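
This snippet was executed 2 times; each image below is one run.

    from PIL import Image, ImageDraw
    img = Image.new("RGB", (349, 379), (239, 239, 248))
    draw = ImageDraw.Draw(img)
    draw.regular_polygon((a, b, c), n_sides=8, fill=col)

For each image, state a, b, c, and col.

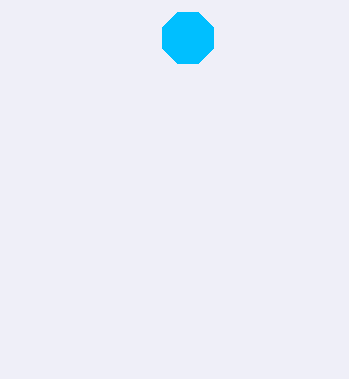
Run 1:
a = 188; b = 38; c = 28; col = 'deepskyblue'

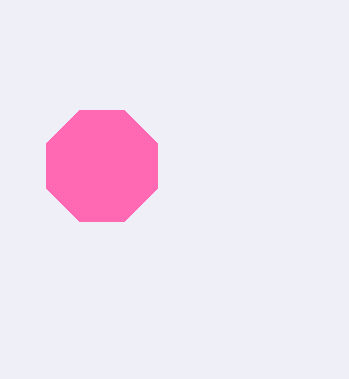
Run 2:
a = 102
b = 166
c = 60
col = 'hotpink'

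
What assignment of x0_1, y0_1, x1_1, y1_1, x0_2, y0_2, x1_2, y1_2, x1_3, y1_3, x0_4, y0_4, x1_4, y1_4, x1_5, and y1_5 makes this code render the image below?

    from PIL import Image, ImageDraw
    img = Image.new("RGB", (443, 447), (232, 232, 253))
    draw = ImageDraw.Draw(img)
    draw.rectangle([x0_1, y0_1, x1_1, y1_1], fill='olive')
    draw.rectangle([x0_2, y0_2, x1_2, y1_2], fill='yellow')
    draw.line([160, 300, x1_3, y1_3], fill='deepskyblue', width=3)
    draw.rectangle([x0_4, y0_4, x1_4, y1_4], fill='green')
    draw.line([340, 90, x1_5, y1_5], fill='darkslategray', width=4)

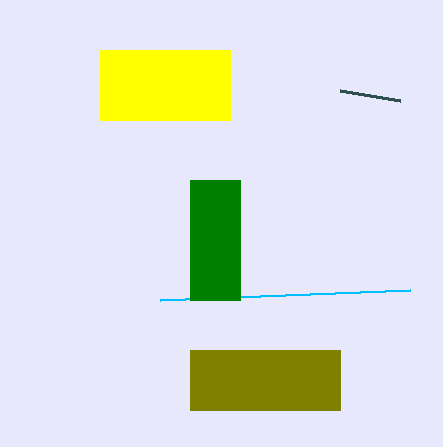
x0_1 = 190
y0_1 = 350
x1_1 = 340
y1_1 = 410
x0_2 = 100
y0_2 = 50
x1_2 = 230
y1_2 = 120
x1_3 = 410
y1_3 = 290
x0_4 = 190
y0_4 = 180
x1_4 = 240
y1_4 = 300
x1_5 = 400
y1_5 = 100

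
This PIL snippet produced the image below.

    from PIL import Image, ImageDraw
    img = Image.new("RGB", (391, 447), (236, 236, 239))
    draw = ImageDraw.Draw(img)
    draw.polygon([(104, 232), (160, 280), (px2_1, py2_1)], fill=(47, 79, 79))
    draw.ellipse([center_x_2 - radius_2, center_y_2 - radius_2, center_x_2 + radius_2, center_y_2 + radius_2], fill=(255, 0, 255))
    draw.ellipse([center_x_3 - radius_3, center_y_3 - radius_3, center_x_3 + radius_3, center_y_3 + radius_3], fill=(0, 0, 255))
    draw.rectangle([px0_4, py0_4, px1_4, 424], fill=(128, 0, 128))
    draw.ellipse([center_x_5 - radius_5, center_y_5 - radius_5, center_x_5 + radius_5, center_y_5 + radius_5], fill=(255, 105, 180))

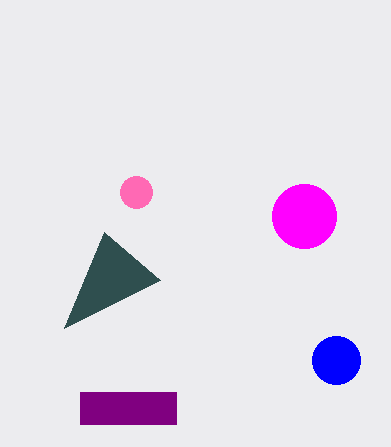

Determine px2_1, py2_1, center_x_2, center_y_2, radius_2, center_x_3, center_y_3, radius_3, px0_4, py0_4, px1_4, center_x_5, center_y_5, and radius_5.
px2_1 = 64, py2_1 = 328, center_x_2 = 304, center_y_2 = 216, radius_2 = 32, center_x_3 = 336, center_y_3 = 360, radius_3 = 24, px0_4 = 80, py0_4 = 392, px1_4 = 176, center_x_5 = 136, center_y_5 = 192, radius_5 = 16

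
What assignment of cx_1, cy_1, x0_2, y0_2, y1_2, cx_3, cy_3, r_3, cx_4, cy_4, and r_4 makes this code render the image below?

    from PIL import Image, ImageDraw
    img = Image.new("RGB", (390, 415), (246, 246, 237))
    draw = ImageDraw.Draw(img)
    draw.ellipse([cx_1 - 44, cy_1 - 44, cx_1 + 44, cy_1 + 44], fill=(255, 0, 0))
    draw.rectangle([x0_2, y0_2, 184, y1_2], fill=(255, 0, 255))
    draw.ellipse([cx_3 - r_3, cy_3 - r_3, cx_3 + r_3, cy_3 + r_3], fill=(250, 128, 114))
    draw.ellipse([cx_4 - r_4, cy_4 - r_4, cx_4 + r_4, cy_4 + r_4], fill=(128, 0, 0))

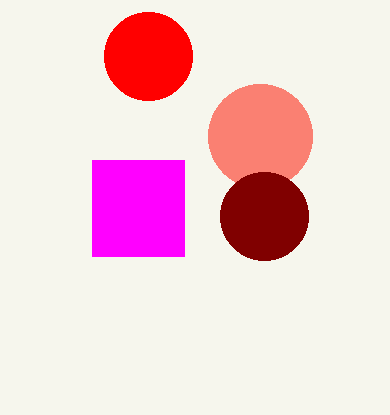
cx_1 = 148
cy_1 = 56
x0_2 = 92
y0_2 = 160
y1_2 = 256
cx_3 = 260
cy_3 = 136
r_3 = 52
cx_4 = 264
cy_4 = 216
r_4 = 44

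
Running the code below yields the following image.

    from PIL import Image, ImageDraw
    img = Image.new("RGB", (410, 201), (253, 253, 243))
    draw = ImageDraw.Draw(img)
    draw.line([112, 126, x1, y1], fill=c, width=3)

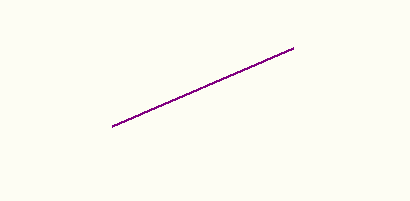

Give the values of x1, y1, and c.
x1 = 293; y1 = 48; c = 'purple'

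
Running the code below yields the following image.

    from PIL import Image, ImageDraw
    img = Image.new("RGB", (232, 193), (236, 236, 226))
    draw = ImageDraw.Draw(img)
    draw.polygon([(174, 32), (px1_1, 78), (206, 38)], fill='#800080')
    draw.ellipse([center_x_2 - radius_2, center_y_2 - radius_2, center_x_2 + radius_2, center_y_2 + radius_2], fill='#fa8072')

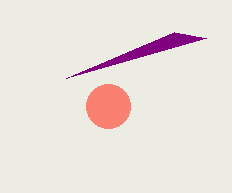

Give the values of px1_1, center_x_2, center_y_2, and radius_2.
px1_1 = 66; center_x_2 = 108; center_y_2 = 106; radius_2 = 22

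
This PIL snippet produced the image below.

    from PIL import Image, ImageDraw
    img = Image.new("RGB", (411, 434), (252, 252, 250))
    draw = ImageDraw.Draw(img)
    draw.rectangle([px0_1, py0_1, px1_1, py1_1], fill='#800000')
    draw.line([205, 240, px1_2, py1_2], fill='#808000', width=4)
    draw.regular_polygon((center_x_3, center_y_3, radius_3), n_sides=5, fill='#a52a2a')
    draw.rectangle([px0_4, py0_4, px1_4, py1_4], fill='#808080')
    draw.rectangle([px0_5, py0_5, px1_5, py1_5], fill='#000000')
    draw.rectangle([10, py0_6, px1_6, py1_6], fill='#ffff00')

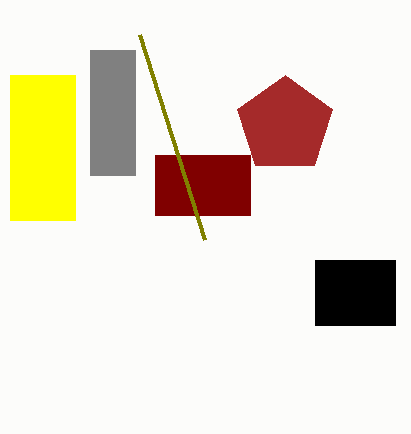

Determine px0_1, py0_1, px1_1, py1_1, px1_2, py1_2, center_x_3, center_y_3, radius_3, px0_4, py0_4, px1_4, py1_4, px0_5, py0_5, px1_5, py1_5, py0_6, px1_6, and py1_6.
px0_1 = 155, py0_1 = 155, px1_1 = 250, py1_1 = 215, px1_2 = 140, py1_2 = 35, center_x_3 = 285, center_y_3 = 125, radius_3 = 50, px0_4 = 90, py0_4 = 50, px1_4 = 135, py1_4 = 175, px0_5 = 315, py0_5 = 260, px1_5 = 395, py1_5 = 325, py0_6 = 75, px1_6 = 75, py1_6 = 220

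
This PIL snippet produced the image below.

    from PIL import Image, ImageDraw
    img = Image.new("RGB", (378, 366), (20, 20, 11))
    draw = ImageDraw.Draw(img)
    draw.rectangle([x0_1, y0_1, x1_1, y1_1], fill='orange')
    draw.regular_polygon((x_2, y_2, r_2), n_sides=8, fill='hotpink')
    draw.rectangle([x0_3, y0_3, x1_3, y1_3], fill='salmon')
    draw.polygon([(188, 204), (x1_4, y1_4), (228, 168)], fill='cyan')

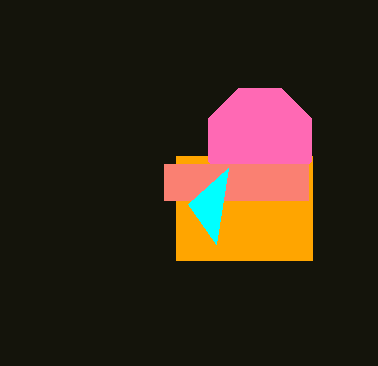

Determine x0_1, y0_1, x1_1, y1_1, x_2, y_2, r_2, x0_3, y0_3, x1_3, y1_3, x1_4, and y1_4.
x0_1 = 176; y0_1 = 156; x1_1 = 312; y1_1 = 260; x_2 = 260; y_2 = 140; r_2 = 56; x0_3 = 164; y0_3 = 164; x1_3 = 308; y1_3 = 200; x1_4 = 216; y1_4 = 244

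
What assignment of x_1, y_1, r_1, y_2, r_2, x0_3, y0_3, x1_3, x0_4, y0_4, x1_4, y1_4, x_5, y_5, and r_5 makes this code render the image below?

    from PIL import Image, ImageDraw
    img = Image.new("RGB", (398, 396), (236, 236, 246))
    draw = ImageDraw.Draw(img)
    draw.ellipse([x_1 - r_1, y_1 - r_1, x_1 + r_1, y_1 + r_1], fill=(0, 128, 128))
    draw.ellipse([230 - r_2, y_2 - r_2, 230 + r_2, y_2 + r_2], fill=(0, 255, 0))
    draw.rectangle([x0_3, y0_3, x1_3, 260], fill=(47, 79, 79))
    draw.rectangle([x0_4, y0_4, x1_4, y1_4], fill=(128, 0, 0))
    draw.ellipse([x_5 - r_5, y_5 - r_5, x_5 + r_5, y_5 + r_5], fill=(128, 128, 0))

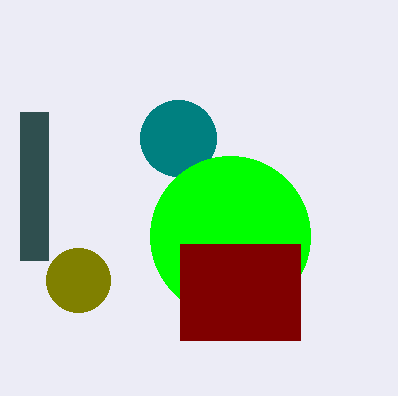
x_1 = 178
y_1 = 138
r_1 = 38
y_2 = 236
r_2 = 80
x0_3 = 20
y0_3 = 112
x1_3 = 48
x0_4 = 180
y0_4 = 244
x1_4 = 300
y1_4 = 340
x_5 = 78
y_5 = 280
r_5 = 32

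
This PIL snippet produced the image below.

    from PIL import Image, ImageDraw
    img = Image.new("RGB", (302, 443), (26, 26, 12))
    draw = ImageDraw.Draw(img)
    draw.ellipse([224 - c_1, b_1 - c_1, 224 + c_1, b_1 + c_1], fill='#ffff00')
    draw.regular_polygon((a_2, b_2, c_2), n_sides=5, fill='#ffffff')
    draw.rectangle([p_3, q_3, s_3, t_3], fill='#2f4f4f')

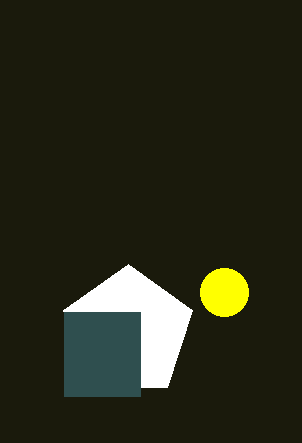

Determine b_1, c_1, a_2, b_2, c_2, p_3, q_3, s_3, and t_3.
b_1 = 292; c_1 = 24; a_2 = 128; b_2 = 332; c_2 = 68; p_3 = 64; q_3 = 312; s_3 = 140; t_3 = 396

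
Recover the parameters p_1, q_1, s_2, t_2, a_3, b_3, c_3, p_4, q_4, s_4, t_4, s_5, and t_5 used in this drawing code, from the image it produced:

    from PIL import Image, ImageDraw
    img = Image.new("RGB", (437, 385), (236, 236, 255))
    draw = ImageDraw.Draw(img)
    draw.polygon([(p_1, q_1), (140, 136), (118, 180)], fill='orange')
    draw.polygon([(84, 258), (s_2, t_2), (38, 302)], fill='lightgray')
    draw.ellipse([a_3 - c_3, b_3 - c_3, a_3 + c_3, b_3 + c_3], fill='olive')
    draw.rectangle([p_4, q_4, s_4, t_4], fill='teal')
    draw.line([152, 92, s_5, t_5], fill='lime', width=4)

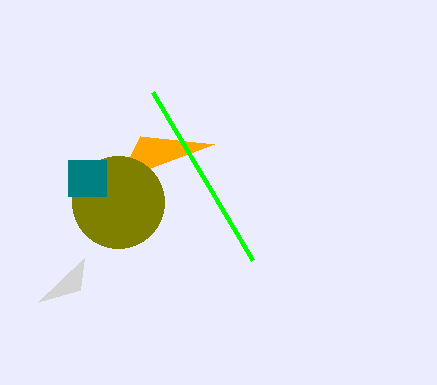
p_1 = 214; q_1 = 144; s_2 = 80; t_2 = 290; a_3 = 118; b_3 = 202; c_3 = 46; p_4 = 68; q_4 = 160; s_4 = 106; t_4 = 196; s_5 = 252; t_5 = 260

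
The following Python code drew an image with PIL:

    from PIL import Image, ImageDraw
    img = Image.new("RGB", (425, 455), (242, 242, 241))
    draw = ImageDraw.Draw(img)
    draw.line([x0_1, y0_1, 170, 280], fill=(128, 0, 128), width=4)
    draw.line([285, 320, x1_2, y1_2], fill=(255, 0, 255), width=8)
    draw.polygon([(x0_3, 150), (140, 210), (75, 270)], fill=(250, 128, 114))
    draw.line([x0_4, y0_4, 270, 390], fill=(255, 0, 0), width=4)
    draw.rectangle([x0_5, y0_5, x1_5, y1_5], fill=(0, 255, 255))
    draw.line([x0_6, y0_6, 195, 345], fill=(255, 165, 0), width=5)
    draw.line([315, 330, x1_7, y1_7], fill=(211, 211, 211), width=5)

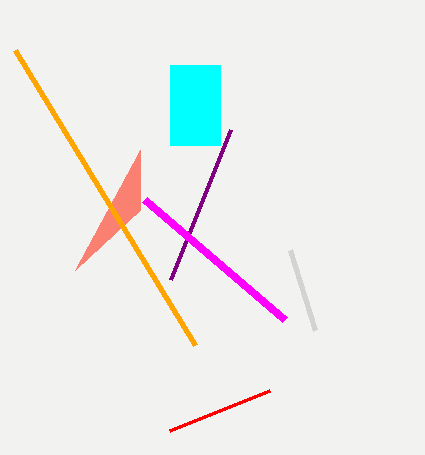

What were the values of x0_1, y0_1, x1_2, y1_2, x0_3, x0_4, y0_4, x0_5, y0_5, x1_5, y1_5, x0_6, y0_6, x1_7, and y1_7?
x0_1 = 230
y0_1 = 130
x1_2 = 145
y1_2 = 200
x0_3 = 140
x0_4 = 170
y0_4 = 430
x0_5 = 170
y0_5 = 65
x1_5 = 220
y1_5 = 145
x0_6 = 15
y0_6 = 50
x1_7 = 290
y1_7 = 250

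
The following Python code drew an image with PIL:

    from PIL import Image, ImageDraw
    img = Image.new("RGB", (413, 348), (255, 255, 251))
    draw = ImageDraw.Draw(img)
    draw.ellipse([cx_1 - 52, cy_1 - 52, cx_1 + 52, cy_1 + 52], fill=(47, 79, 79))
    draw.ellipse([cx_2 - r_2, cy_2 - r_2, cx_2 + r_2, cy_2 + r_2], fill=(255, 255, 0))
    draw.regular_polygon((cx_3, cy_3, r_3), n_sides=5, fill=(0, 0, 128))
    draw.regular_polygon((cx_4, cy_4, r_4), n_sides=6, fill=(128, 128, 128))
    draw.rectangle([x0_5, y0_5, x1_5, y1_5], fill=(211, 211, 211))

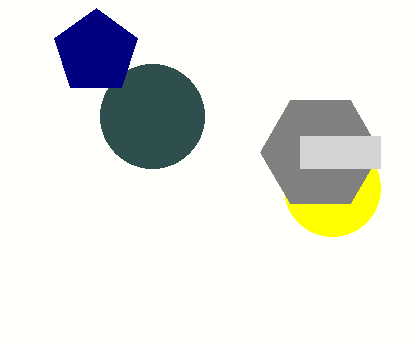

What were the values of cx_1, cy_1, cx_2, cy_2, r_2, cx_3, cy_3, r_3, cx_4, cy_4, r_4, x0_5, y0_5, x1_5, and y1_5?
cx_1 = 152; cy_1 = 116; cx_2 = 332; cy_2 = 188; r_2 = 48; cx_3 = 96; cy_3 = 52; r_3 = 44; cx_4 = 320; cy_4 = 152; r_4 = 60; x0_5 = 300; y0_5 = 136; x1_5 = 380; y1_5 = 168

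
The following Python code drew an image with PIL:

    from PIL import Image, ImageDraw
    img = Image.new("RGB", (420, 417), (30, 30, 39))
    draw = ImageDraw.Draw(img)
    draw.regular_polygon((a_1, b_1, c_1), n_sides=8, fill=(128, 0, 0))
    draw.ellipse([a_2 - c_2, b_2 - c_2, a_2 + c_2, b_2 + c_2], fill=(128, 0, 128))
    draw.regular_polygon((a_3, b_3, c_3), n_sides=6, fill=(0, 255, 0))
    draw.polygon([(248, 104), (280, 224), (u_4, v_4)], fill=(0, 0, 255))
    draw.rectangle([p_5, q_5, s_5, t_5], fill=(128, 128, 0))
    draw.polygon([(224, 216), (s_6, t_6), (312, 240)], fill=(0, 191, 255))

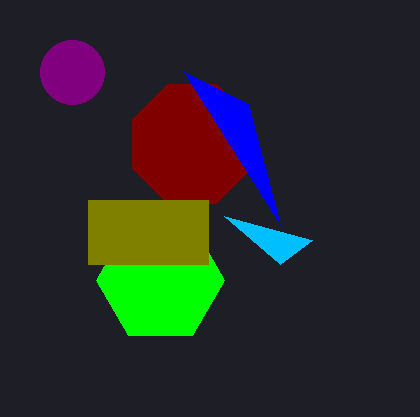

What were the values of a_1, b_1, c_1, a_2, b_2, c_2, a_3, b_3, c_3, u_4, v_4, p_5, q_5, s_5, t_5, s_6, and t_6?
a_1 = 192, b_1 = 144, c_1 = 64, a_2 = 72, b_2 = 72, c_2 = 32, a_3 = 160, b_3 = 280, c_3 = 64, u_4 = 184, v_4 = 72, p_5 = 88, q_5 = 200, s_5 = 208, t_5 = 264, s_6 = 280, t_6 = 264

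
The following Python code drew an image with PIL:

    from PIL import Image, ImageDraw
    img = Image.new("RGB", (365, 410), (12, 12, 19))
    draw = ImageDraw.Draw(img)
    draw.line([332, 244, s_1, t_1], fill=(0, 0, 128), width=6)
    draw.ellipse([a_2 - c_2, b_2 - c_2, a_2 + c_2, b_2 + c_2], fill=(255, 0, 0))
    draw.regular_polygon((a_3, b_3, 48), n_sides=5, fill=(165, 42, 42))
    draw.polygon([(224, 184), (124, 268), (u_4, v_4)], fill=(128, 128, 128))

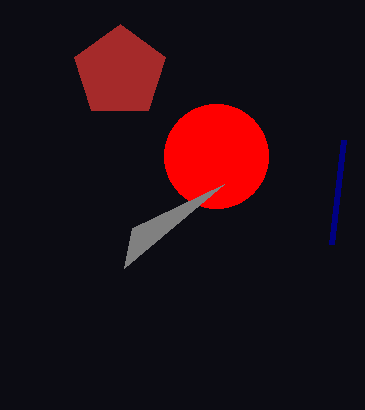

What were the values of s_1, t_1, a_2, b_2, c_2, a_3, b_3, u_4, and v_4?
s_1 = 344; t_1 = 140; a_2 = 216; b_2 = 156; c_2 = 52; a_3 = 120; b_3 = 72; u_4 = 132; v_4 = 228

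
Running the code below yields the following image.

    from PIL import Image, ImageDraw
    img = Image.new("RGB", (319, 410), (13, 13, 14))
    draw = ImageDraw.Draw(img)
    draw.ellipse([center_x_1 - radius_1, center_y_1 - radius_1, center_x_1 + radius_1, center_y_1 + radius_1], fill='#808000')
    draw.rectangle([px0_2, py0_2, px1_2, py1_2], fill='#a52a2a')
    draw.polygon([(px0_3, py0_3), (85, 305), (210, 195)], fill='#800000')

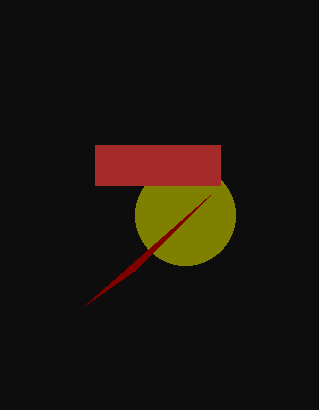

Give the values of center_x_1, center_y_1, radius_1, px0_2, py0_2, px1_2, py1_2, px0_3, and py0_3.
center_x_1 = 185, center_y_1 = 215, radius_1 = 50, px0_2 = 95, py0_2 = 145, px1_2 = 220, py1_2 = 185, px0_3 = 135, py0_3 = 270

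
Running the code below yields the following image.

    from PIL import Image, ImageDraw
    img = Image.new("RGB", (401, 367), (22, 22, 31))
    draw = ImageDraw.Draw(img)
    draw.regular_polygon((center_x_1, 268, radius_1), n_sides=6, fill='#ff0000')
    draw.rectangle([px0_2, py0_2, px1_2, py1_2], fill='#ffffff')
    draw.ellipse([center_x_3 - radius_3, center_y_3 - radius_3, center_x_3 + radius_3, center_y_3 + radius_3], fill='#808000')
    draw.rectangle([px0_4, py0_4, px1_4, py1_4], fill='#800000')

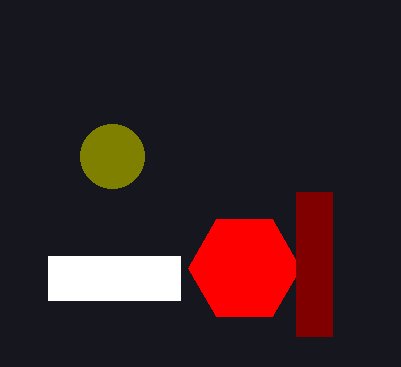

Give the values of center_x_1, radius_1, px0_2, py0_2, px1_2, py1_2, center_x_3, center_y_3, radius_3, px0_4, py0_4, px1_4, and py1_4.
center_x_1 = 244
radius_1 = 56
px0_2 = 48
py0_2 = 256
px1_2 = 180
py1_2 = 300
center_x_3 = 112
center_y_3 = 156
radius_3 = 32
px0_4 = 296
py0_4 = 192
px1_4 = 332
py1_4 = 336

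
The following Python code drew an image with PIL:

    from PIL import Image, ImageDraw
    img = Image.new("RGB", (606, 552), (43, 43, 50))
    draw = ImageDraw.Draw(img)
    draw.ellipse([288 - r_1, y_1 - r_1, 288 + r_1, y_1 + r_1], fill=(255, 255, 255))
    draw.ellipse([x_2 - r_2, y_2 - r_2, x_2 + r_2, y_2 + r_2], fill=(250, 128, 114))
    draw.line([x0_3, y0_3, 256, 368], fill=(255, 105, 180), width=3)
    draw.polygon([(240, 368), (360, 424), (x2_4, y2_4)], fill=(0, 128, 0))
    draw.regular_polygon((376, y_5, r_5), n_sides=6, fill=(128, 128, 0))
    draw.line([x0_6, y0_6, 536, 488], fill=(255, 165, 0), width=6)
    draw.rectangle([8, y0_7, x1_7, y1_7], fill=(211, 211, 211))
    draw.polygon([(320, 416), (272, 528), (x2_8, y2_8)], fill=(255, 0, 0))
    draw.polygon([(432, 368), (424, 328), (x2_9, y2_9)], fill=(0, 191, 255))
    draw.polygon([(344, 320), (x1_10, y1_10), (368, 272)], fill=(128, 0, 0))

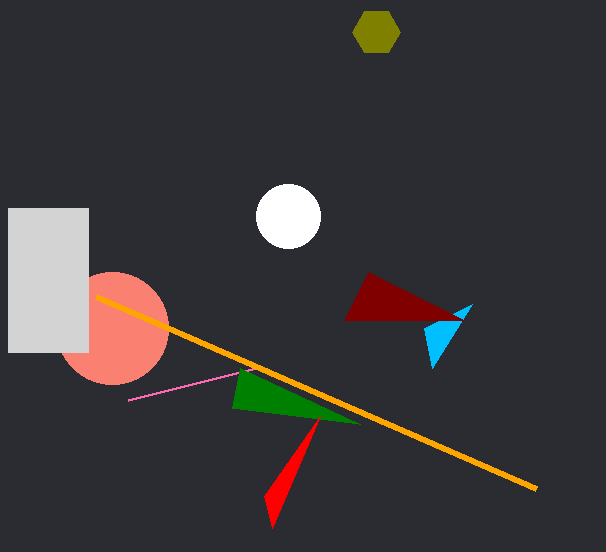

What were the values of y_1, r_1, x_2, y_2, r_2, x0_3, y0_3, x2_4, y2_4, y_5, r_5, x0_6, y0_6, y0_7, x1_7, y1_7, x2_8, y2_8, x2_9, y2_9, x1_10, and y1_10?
y_1 = 216
r_1 = 32
x_2 = 112
y_2 = 328
r_2 = 56
x0_3 = 128
y0_3 = 400
x2_4 = 232
y2_4 = 408
y_5 = 32
r_5 = 24
x0_6 = 96
y0_6 = 296
y0_7 = 208
x1_7 = 88
y1_7 = 352
x2_8 = 264
y2_8 = 496
x2_9 = 472
y2_9 = 304
x1_10 = 464
y1_10 = 320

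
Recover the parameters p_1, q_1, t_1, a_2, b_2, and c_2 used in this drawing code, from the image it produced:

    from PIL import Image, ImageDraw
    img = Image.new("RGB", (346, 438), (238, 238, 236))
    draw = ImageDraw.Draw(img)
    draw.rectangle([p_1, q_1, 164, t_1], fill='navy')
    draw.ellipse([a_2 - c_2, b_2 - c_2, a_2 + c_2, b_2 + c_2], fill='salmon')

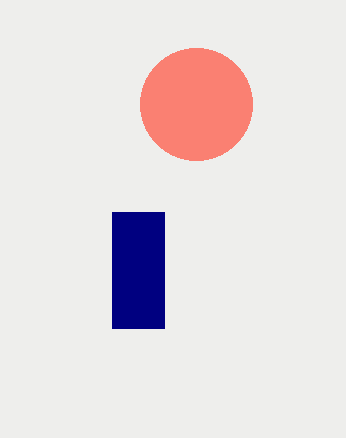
p_1 = 112; q_1 = 212; t_1 = 328; a_2 = 196; b_2 = 104; c_2 = 56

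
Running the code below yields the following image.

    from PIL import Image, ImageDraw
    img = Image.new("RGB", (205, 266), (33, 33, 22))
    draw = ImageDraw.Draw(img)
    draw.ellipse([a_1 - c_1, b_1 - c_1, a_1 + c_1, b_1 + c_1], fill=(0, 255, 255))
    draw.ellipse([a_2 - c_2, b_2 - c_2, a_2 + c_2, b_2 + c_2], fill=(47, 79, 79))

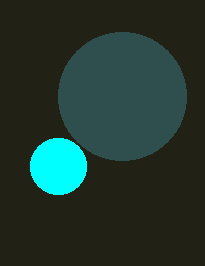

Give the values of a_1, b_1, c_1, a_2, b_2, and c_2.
a_1 = 58
b_1 = 166
c_1 = 28
a_2 = 122
b_2 = 96
c_2 = 64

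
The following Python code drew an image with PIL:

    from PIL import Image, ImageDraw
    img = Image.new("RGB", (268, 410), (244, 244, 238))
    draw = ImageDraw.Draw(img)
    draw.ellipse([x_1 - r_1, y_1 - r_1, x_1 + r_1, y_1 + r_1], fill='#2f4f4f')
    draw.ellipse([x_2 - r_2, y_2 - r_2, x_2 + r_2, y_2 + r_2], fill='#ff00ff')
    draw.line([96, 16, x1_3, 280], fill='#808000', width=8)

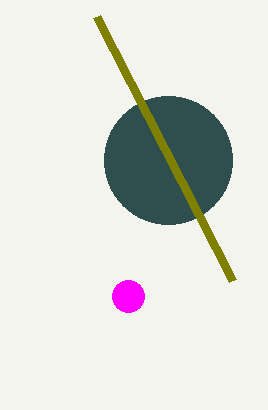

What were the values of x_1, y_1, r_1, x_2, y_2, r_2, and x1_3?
x_1 = 168, y_1 = 160, r_1 = 64, x_2 = 128, y_2 = 296, r_2 = 16, x1_3 = 232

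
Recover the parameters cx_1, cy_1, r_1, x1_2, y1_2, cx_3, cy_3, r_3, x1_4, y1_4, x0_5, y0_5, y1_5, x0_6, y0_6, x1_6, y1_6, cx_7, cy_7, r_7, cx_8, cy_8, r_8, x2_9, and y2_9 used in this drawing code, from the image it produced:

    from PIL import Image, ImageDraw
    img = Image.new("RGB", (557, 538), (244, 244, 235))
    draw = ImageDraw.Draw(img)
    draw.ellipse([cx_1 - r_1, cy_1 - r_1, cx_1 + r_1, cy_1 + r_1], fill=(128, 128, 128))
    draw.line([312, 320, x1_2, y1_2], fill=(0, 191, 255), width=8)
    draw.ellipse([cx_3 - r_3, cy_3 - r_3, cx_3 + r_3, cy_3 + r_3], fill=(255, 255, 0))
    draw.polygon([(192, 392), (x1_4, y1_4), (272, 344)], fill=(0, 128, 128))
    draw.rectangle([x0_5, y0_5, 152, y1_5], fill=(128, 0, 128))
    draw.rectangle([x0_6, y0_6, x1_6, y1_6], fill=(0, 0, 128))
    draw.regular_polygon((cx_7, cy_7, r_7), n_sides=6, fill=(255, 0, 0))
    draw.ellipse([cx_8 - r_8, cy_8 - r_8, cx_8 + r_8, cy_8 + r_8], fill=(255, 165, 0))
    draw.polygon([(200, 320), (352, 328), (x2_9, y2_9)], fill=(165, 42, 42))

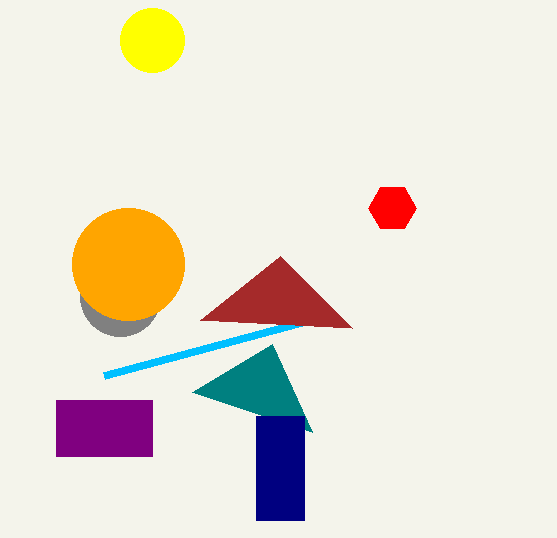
cx_1 = 120; cy_1 = 296; r_1 = 40; x1_2 = 104; y1_2 = 376; cx_3 = 152; cy_3 = 40; r_3 = 32; x1_4 = 312; y1_4 = 432; x0_5 = 56; y0_5 = 400; y1_5 = 456; x0_6 = 256; y0_6 = 416; x1_6 = 304; y1_6 = 520; cx_7 = 392; cy_7 = 208; r_7 = 24; cx_8 = 128; cy_8 = 264; r_8 = 56; x2_9 = 280; y2_9 = 256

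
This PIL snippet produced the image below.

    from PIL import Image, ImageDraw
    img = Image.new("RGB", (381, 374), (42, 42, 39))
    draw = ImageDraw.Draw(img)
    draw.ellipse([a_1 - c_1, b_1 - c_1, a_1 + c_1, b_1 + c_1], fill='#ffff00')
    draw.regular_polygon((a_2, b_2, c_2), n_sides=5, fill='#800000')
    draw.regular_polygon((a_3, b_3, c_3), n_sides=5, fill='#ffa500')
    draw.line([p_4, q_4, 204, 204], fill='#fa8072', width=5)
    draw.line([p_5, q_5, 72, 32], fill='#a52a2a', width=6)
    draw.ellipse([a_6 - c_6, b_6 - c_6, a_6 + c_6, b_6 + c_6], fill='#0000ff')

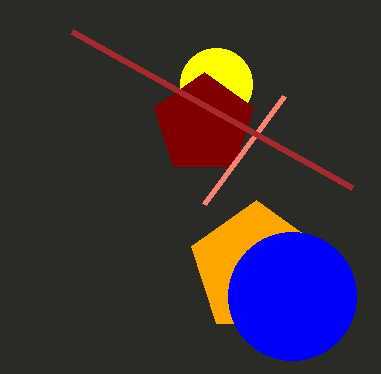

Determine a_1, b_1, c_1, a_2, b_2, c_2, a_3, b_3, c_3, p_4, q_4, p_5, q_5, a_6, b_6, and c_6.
a_1 = 216, b_1 = 84, c_1 = 36, a_2 = 204, b_2 = 124, c_2 = 52, a_3 = 256, b_3 = 268, c_3 = 68, p_4 = 284, q_4 = 96, p_5 = 352, q_5 = 188, a_6 = 292, b_6 = 296, c_6 = 64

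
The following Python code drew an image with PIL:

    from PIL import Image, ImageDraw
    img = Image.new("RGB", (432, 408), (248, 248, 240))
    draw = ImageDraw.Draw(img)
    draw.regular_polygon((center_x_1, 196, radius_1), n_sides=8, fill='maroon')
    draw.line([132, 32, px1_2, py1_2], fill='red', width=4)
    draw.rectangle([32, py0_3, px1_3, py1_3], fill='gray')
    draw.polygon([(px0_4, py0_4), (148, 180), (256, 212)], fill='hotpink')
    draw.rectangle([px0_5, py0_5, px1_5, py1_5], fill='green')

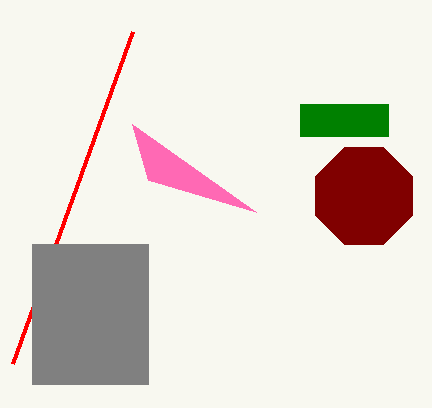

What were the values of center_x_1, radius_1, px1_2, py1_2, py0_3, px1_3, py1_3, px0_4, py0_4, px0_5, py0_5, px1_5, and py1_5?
center_x_1 = 364
radius_1 = 52
px1_2 = 12
py1_2 = 364
py0_3 = 244
px1_3 = 148
py1_3 = 384
px0_4 = 132
py0_4 = 124
px0_5 = 300
py0_5 = 104
px1_5 = 388
py1_5 = 136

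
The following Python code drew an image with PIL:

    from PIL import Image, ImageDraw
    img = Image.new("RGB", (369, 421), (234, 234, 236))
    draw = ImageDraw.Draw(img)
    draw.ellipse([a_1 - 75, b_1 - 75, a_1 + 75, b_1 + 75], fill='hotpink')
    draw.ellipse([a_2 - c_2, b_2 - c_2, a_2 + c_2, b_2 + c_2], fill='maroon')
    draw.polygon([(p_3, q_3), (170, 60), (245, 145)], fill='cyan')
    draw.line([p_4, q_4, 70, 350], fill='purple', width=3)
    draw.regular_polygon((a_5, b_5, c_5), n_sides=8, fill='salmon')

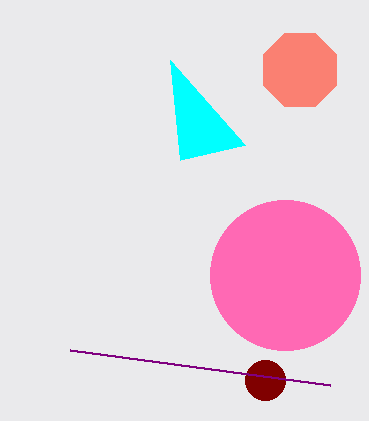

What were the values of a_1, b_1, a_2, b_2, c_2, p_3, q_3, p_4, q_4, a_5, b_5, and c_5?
a_1 = 285; b_1 = 275; a_2 = 265; b_2 = 380; c_2 = 20; p_3 = 180; q_3 = 160; p_4 = 330; q_4 = 385; a_5 = 300; b_5 = 70; c_5 = 40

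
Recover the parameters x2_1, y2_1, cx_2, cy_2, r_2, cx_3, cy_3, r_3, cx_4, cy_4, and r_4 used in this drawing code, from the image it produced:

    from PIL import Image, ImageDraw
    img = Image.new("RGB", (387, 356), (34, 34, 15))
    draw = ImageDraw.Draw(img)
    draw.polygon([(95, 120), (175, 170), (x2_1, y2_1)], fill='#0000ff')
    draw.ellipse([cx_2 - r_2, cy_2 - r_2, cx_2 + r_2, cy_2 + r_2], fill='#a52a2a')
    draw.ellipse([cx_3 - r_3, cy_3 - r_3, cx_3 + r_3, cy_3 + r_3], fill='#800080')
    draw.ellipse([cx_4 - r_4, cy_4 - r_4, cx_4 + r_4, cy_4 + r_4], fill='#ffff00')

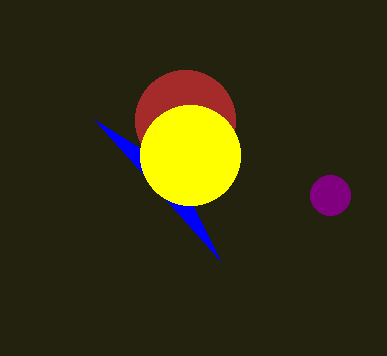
x2_1 = 220; y2_1 = 260; cx_2 = 185; cy_2 = 120; r_2 = 50; cx_3 = 330; cy_3 = 195; r_3 = 20; cx_4 = 190; cy_4 = 155; r_4 = 50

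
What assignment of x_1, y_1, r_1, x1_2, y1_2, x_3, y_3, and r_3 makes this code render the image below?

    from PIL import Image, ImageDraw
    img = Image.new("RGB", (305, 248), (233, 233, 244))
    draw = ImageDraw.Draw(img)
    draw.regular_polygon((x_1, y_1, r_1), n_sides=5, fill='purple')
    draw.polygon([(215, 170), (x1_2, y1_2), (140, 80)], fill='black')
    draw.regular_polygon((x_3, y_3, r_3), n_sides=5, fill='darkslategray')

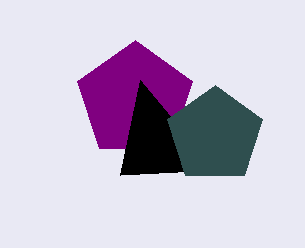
x_1 = 135, y_1 = 100, r_1 = 60, x1_2 = 120, y1_2 = 175, x_3 = 215, y_3 = 135, r_3 = 50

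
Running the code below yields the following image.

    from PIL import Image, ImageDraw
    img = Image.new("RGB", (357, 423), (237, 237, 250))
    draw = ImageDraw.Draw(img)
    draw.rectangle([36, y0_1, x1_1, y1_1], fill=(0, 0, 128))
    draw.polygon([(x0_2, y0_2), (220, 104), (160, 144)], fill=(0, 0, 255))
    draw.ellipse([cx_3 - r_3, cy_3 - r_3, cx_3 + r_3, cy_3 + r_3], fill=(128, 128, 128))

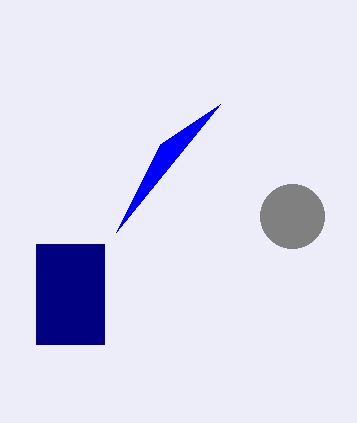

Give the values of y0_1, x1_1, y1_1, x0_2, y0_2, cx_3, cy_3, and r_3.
y0_1 = 244; x1_1 = 104; y1_1 = 344; x0_2 = 116; y0_2 = 232; cx_3 = 292; cy_3 = 216; r_3 = 32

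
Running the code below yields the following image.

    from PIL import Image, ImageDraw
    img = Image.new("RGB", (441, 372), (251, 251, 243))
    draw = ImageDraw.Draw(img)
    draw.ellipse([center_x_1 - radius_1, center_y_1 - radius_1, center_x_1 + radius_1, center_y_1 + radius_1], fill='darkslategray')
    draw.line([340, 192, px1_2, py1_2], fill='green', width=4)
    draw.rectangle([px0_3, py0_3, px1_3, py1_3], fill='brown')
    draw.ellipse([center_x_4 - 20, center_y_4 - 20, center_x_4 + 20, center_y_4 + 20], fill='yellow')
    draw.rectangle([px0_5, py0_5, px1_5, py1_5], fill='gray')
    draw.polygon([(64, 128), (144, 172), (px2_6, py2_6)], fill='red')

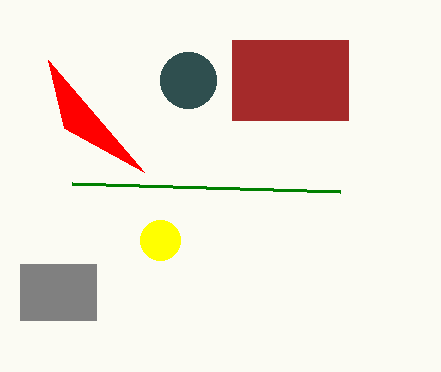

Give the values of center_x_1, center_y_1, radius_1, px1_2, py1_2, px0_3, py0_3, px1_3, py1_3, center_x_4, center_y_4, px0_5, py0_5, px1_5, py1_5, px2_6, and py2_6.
center_x_1 = 188; center_y_1 = 80; radius_1 = 28; px1_2 = 72; py1_2 = 184; px0_3 = 232; py0_3 = 40; px1_3 = 348; py1_3 = 120; center_x_4 = 160; center_y_4 = 240; px0_5 = 20; py0_5 = 264; px1_5 = 96; py1_5 = 320; px2_6 = 48; py2_6 = 60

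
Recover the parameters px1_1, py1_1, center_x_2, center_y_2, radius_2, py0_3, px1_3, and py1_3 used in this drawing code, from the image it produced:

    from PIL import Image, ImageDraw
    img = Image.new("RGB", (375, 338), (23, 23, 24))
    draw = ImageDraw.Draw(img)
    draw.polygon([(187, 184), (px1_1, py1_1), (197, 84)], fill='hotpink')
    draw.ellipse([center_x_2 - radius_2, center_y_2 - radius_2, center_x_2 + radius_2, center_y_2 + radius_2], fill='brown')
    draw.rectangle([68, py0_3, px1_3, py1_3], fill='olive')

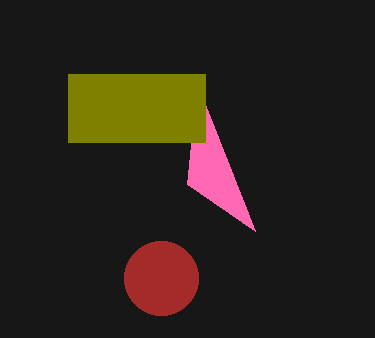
px1_1 = 255, py1_1 = 231, center_x_2 = 161, center_y_2 = 278, radius_2 = 37, py0_3 = 74, px1_3 = 205, py1_3 = 142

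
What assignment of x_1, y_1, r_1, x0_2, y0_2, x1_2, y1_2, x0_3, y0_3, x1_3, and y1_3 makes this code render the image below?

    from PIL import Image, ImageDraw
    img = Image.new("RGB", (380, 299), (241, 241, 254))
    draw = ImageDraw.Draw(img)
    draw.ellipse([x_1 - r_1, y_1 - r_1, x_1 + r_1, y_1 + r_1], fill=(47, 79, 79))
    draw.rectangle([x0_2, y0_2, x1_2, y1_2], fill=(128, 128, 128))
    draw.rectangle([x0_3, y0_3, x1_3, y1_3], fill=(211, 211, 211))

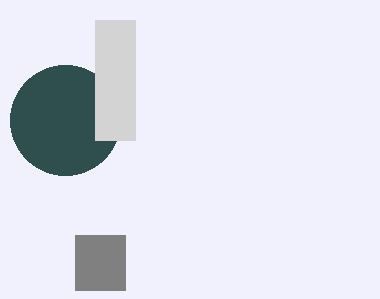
x_1 = 65, y_1 = 120, r_1 = 55, x0_2 = 75, y0_2 = 235, x1_2 = 125, y1_2 = 290, x0_3 = 95, y0_3 = 20, x1_3 = 135, y1_3 = 140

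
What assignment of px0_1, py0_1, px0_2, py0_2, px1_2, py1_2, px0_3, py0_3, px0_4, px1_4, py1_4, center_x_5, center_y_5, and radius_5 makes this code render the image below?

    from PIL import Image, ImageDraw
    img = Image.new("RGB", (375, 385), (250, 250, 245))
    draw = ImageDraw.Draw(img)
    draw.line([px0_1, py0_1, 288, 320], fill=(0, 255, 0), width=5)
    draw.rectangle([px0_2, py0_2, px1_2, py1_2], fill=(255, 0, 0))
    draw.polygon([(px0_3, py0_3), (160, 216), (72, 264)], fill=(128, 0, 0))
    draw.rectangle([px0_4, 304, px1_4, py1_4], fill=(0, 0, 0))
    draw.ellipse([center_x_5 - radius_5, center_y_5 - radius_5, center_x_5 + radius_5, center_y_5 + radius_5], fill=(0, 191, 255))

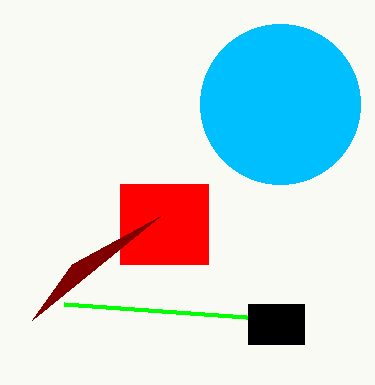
px0_1 = 64
py0_1 = 304
px0_2 = 120
py0_2 = 184
px1_2 = 208
py1_2 = 264
px0_3 = 32
py0_3 = 320
px0_4 = 248
px1_4 = 304
py1_4 = 344
center_x_5 = 280
center_y_5 = 104
radius_5 = 80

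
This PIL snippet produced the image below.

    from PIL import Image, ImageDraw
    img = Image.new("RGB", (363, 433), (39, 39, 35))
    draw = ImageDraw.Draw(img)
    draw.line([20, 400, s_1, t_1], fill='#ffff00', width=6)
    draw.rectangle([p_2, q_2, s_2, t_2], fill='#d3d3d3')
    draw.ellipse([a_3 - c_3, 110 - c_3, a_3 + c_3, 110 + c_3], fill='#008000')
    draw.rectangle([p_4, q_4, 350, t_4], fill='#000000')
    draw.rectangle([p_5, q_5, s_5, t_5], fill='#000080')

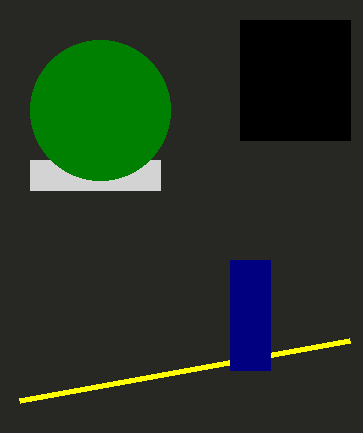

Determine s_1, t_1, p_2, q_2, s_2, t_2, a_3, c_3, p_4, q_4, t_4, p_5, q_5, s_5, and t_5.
s_1 = 350; t_1 = 340; p_2 = 30; q_2 = 160; s_2 = 160; t_2 = 190; a_3 = 100; c_3 = 70; p_4 = 240; q_4 = 20; t_4 = 140; p_5 = 230; q_5 = 260; s_5 = 270; t_5 = 370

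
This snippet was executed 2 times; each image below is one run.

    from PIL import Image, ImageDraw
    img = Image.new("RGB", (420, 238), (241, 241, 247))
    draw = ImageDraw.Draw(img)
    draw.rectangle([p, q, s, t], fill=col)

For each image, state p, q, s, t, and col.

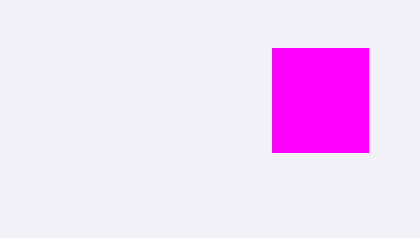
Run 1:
p = 272; q = 48; s = 368; t = 152; col = 'magenta'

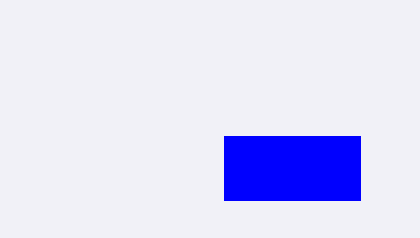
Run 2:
p = 224
q = 136
s = 360
t = 200
col = 'blue'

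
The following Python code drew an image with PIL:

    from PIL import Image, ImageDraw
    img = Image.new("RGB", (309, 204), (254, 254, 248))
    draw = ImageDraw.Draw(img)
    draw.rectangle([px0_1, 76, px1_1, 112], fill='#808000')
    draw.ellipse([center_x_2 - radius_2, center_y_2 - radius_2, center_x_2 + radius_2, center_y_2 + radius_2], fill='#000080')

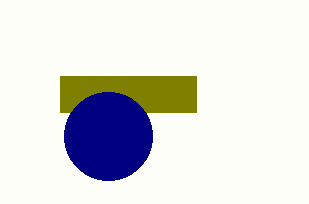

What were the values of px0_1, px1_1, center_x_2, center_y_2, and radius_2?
px0_1 = 60; px1_1 = 196; center_x_2 = 108; center_y_2 = 136; radius_2 = 44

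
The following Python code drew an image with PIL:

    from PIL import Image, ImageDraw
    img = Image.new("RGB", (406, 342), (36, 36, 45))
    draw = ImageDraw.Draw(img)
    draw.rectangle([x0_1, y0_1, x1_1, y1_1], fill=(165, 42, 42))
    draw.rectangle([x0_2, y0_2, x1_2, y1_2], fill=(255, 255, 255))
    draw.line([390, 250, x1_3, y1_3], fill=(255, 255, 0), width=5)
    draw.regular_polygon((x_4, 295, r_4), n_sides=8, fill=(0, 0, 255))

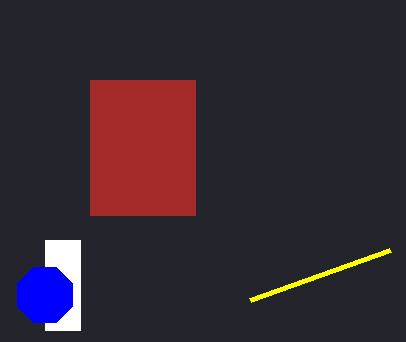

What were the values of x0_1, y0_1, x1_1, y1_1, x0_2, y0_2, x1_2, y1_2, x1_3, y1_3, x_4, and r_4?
x0_1 = 90; y0_1 = 80; x1_1 = 195; y1_1 = 215; x0_2 = 45; y0_2 = 240; x1_2 = 80; y1_2 = 330; x1_3 = 250; y1_3 = 300; x_4 = 45; r_4 = 30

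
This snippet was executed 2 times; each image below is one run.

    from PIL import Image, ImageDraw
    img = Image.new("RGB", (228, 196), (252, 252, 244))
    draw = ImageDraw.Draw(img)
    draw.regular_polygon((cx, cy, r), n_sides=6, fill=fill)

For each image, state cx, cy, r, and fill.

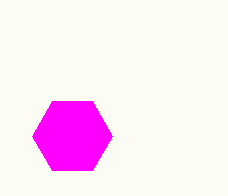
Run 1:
cx = 72
cy = 136
r = 40
fill = 'magenta'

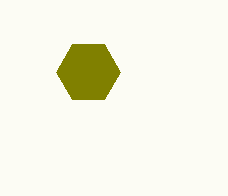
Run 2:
cx = 88, cy = 72, r = 32, fill = 'olive'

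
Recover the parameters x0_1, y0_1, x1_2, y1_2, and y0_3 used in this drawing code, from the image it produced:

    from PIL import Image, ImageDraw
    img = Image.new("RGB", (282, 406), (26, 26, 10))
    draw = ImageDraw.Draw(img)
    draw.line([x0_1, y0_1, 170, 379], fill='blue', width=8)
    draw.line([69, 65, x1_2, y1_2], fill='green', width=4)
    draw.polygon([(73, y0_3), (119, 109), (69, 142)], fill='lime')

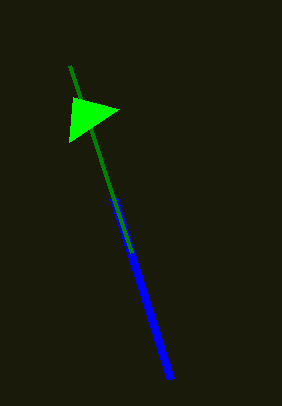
x0_1 = 113; y0_1 = 198; x1_2 = 131; y1_2 = 252; y0_3 = 97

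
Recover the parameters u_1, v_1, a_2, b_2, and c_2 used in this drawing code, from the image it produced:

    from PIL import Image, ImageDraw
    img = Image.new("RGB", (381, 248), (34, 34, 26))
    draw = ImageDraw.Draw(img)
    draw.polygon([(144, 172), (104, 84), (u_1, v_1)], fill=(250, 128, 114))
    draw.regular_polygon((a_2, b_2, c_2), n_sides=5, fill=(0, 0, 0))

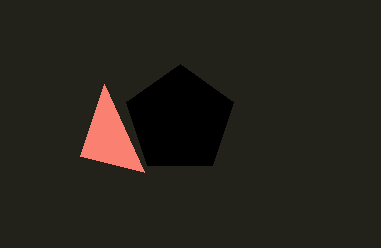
u_1 = 80
v_1 = 156
a_2 = 180
b_2 = 120
c_2 = 56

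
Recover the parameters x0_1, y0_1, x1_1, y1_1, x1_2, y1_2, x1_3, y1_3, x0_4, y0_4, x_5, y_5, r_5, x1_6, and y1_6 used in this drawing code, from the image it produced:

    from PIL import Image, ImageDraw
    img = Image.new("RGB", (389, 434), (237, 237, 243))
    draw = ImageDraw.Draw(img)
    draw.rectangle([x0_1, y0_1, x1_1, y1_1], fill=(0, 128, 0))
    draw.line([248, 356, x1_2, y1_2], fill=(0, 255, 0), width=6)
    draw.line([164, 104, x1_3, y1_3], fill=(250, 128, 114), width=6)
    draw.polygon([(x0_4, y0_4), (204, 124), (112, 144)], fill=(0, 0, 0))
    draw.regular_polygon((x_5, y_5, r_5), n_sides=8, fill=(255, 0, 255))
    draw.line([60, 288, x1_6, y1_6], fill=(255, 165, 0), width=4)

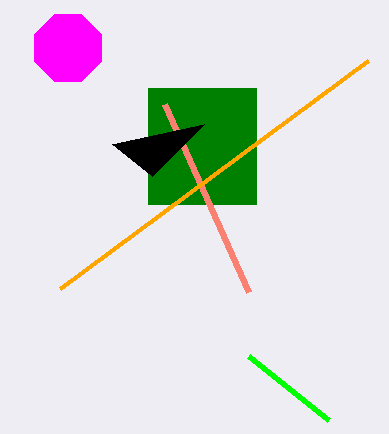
x0_1 = 148, y0_1 = 88, x1_1 = 256, y1_1 = 204, x1_2 = 328, y1_2 = 420, x1_3 = 248, y1_3 = 292, x0_4 = 152, y0_4 = 176, x_5 = 68, y_5 = 48, r_5 = 36, x1_6 = 368, y1_6 = 60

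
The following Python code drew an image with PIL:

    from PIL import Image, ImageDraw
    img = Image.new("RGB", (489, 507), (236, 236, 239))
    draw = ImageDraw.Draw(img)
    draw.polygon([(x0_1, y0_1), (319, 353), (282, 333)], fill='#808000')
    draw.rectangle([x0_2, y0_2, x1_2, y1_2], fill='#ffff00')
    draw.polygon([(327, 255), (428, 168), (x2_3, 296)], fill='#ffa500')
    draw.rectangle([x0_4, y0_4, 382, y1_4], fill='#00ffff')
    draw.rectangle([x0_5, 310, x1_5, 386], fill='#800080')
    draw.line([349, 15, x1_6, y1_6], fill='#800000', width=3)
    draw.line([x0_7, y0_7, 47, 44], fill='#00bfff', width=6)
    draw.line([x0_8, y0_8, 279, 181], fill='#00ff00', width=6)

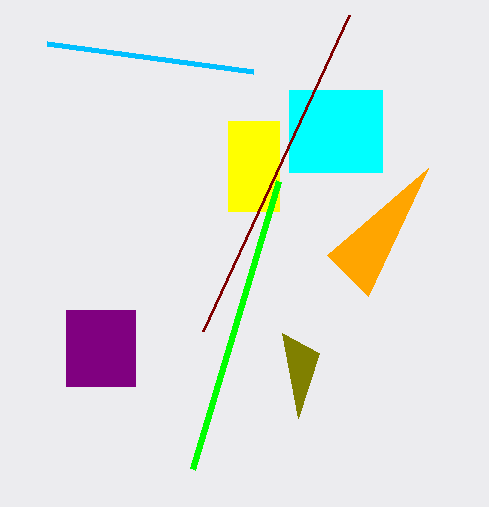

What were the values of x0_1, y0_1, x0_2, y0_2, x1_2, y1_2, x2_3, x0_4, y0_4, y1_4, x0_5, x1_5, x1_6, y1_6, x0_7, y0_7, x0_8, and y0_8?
x0_1 = 298; y0_1 = 418; x0_2 = 228; y0_2 = 121; x1_2 = 279; y1_2 = 211; x2_3 = 368; x0_4 = 289; y0_4 = 90; y1_4 = 172; x0_5 = 66; x1_5 = 135; x1_6 = 203; y1_6 = 331; x0_7 = 253; y0_7 = 72; x0_8 = 193; y0_8 = 469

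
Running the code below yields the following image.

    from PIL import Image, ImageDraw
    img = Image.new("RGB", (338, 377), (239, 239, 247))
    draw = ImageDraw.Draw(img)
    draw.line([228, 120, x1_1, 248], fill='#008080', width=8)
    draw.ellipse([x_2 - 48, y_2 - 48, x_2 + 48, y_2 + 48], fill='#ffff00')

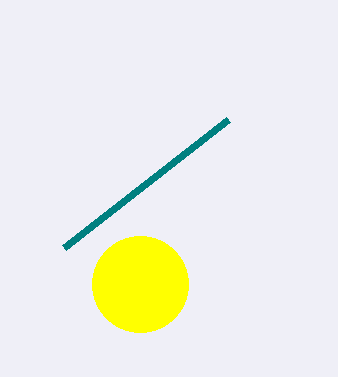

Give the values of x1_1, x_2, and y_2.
x1_1 = 64
x_2 = 140
y_2 = 284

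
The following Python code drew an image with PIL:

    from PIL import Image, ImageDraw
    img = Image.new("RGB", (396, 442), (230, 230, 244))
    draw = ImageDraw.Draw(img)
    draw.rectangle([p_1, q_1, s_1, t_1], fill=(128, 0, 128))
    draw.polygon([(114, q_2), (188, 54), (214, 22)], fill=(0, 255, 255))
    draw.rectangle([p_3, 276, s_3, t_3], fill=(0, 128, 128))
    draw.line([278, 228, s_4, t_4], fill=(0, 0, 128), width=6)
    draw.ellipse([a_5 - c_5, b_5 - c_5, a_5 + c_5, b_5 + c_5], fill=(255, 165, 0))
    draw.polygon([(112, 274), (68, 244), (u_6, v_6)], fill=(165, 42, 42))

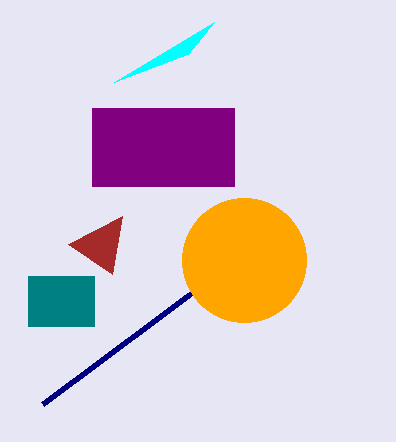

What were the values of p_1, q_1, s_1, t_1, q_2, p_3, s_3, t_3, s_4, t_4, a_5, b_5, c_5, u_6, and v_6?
p_1 = 92
q_1 = 108
s_1 = 234
t_1 = 186
q_2 = 82
p_3 = 28
s_3 = 94
t_3 = 326
s_4 = 42
t_4 = 404
a_5 = 244
b_5 = 260
c_5 = 62
u_6 = 122
v_6 = 216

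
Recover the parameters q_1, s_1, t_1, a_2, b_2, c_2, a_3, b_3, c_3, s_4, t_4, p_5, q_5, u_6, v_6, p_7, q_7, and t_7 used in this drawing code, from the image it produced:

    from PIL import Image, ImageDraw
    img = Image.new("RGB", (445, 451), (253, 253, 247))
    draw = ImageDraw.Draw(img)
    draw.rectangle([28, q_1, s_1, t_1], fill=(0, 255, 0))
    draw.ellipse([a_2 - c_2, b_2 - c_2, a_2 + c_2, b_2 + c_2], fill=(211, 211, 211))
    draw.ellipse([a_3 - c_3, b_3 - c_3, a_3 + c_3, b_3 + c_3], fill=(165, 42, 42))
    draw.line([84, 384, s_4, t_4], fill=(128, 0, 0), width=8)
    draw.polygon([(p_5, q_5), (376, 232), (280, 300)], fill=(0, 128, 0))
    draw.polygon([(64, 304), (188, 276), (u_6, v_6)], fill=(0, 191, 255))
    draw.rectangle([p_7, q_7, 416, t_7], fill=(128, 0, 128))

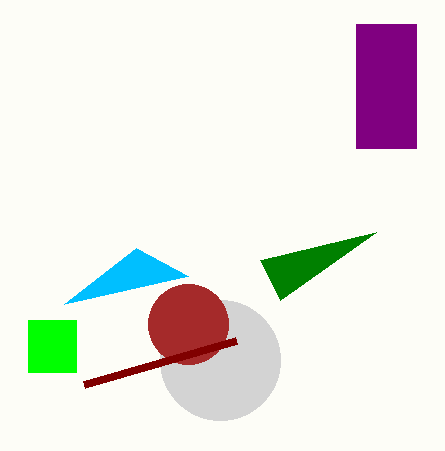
q_1 = 320
s_1 = 76
t_1 = 372
a_2 = 220
b_2 = 360
c_2 = 60
a_3 = 188
b_3 = 324
c_3 = 40
s_4 = 236
t_4 = 340
p_5 = 260
q_5 = 260
u_6 = 136
v_6 = 248
p_7 = 356
q_7 = 24
t_7 = 148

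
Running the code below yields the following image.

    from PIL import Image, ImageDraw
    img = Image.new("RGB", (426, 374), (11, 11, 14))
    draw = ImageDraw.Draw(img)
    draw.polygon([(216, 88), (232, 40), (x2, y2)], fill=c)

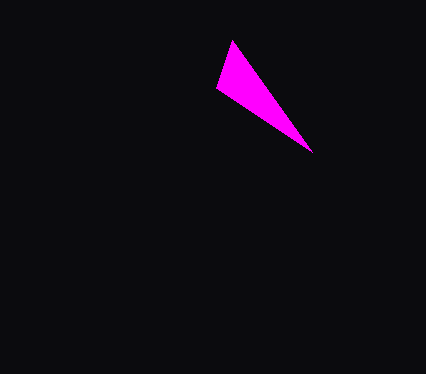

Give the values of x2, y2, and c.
x2 = 312
y2 = 152
c = 'magenta'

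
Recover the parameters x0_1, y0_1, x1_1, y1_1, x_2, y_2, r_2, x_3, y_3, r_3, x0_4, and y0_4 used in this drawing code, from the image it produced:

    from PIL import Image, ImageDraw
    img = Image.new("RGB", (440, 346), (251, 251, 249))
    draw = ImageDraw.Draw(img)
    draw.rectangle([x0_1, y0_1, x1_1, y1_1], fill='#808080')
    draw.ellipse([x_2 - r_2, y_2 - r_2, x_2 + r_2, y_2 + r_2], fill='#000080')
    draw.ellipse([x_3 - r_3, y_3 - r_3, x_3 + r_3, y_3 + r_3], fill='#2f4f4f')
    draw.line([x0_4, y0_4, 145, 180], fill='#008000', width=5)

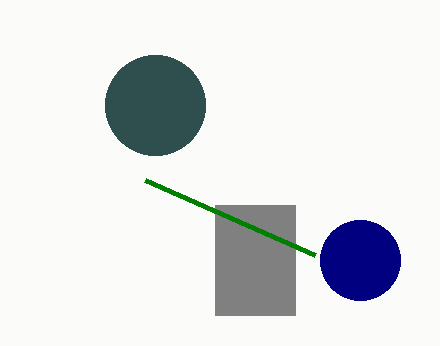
x0_1 = 215
y0_1 = 205
x1_1 = 295
y1_1 = 315
x_2 = 360
y_2 = 260
r_2 = 40
x_3 = 155
y_3 = 105
r_3 = 50
x0_4 = 315
y0_4 = 255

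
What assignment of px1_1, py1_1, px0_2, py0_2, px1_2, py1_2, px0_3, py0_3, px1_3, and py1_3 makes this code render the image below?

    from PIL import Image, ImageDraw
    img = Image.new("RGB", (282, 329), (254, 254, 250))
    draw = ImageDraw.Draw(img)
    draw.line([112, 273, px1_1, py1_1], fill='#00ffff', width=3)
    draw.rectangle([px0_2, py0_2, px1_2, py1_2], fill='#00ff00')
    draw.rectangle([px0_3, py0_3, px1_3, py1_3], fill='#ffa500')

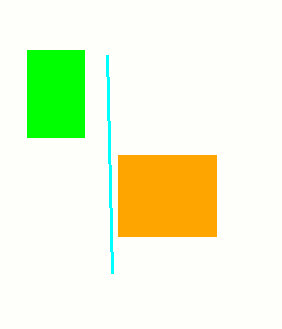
px1_1 = 107, py1_1 = 55, px0_2 = 27, py0_2 = 50, px1_2 = 84, py1_2 = 137, px0_3 = 118, py0_3 = 155, px1_3 = 216, py1_3 = 236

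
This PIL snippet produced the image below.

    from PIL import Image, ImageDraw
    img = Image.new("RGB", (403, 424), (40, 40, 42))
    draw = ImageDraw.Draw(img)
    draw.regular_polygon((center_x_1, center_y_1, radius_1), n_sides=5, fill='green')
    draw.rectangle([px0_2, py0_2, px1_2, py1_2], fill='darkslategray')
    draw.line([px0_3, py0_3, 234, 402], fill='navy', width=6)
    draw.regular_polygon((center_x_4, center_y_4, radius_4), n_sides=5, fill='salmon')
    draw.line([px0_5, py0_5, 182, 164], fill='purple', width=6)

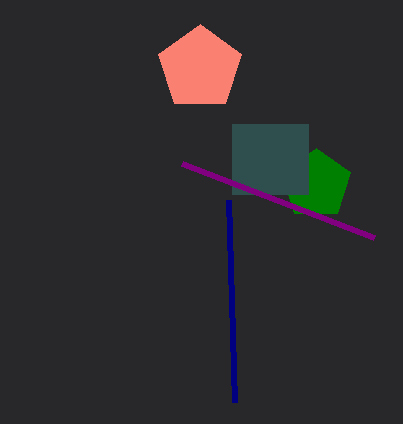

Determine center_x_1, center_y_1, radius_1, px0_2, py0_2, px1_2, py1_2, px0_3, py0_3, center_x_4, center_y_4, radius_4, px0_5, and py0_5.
center_x_1 = 316; center_y_1 = 184; radius_1 = 36; px0_2 = 232; py0_2 = 124; px1_2 = 308; py1_2 = 194; px0_3 = 228; py0_3 = 200; center_x_4 = 200; center_y_4 = 68; radius_4 = 44; px0_5 = 374; py0_5 = 238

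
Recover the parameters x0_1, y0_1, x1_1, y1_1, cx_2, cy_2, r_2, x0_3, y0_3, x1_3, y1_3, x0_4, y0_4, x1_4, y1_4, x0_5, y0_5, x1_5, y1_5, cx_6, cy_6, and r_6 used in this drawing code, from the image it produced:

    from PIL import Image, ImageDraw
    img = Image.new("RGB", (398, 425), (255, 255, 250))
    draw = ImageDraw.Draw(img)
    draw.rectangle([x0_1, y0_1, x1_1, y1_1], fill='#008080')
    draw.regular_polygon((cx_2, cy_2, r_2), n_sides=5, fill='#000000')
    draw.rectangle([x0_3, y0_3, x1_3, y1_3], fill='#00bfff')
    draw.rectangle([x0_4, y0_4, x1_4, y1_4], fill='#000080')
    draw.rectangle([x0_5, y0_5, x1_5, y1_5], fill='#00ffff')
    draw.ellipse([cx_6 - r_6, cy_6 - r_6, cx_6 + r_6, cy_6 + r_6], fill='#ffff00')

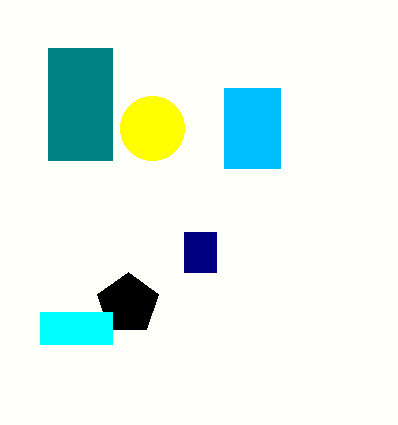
x0_1 = 48
y0_1 = 48
x1_1 = 112
y1_1 = 160
cx_2 = 128
cy_2 = 304
r_2 = 32
x0_3 = 224
y0_3 = 88
x1_3 = 280
y1_3 = 168
x0_4 = 184
y0_4 = 232
x1_4 = 216
y1_4 = 272
x0_5 = 40
y0_5 = 312
x1_5 = 112
y1_5 = 344
cx_6 = 152
cy_6 = 128
r_6 = 32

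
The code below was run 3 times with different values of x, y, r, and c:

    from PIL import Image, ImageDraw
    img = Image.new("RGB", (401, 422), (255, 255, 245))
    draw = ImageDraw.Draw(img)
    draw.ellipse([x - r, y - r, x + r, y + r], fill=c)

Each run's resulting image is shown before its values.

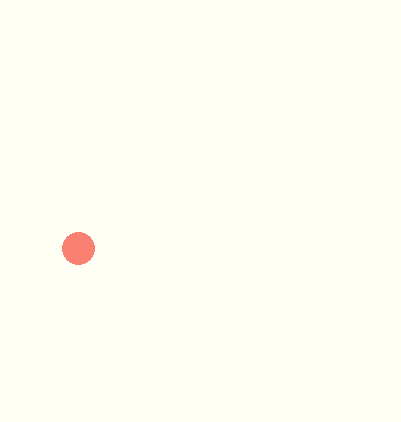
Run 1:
x = 78, y = 248, r = 16, c = 'salmon'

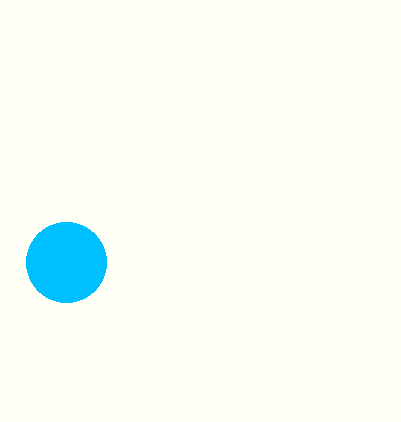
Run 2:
x = 66; y = 262; r = 40; c = 'deepskyblue'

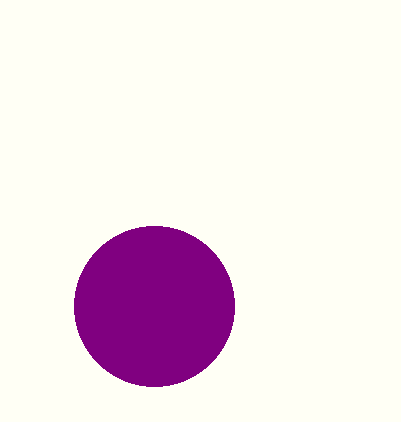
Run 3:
x = 154
y = 306
r = 80
c = 'purple'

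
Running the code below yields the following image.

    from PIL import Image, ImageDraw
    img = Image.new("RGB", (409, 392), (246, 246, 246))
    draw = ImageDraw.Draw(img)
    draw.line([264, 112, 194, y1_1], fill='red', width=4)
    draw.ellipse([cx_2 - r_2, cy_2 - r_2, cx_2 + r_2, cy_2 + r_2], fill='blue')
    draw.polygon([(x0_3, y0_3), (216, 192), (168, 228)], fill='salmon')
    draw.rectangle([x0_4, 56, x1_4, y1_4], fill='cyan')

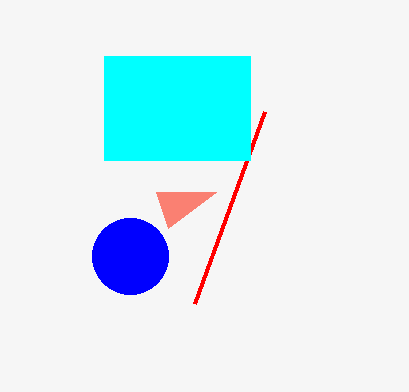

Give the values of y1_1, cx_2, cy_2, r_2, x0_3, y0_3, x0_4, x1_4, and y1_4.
y1_1 = 304
cx_2 = 130
cy_2 = 256
r_2 = 38
x0_3 = 156
y0_3 = 192
x0_4 = 104
x1_4 = 250
y1_4 = 160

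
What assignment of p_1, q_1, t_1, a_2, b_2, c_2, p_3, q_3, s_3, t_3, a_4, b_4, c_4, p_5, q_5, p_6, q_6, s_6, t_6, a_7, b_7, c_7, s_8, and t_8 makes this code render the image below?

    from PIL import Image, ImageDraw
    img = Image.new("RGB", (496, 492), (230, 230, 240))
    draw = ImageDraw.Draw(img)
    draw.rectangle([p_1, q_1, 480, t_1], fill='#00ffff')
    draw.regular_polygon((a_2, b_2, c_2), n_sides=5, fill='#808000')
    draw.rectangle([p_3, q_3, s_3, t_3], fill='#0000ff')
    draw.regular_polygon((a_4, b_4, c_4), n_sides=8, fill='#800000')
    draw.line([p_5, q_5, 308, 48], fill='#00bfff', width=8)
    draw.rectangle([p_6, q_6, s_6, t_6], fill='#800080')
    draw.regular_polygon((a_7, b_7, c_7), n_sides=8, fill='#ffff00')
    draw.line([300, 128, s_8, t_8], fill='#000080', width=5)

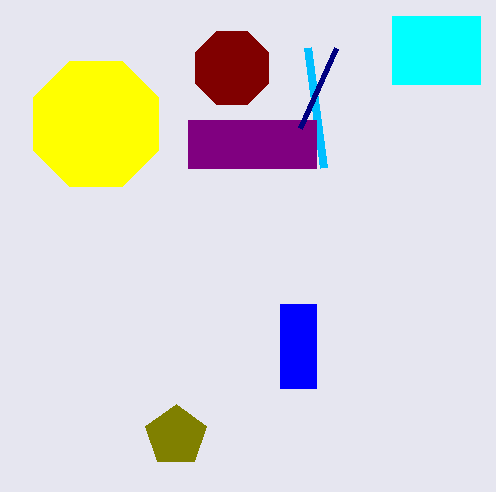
p_1 = 392
q_1 = 16
t_1 = 84
a_2 = 176
b_2 = 436
c_2 = 32
p_3 = 280
q_3 = 304
s_3 = 316
t_3 = 388
a_4 = 232
b_4 = 68
c_4 = 40
p_5 = 324
q_5 = 168
p_6 = 188
q_6 = 120
s_6 = 316
t_6 = 168
a_7 = 96
b_7 = 124
c_7 = 68
s_8 = 336
t_8 = 48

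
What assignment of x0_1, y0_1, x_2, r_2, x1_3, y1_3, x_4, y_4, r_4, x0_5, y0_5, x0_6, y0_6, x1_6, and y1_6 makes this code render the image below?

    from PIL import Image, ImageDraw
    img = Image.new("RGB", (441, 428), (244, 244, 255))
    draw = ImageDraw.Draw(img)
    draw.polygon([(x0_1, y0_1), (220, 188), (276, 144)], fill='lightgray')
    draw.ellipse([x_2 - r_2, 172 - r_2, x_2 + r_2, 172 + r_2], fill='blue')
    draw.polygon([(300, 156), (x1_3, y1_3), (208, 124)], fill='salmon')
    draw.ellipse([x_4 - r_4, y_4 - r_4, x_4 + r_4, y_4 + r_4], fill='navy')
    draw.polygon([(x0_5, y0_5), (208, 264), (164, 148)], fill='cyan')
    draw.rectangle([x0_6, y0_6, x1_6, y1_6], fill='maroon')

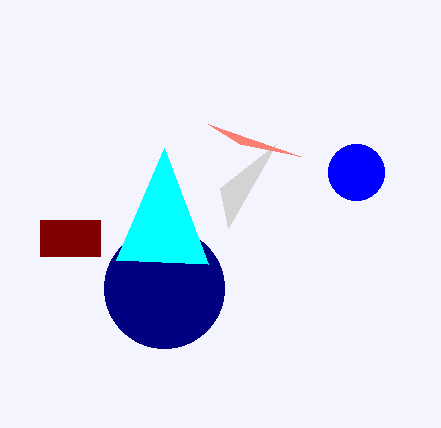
x0_1 = 228, y0_1 = 228, x_2 = 356, r_2 = 28, x1_3 = 240, y1_3 = 144, x_4 = 164, y_4 = 288, r_4 = 60, x0_5 = 116, y0_5 = 260, x0_6 = 40, y0_6 = 220, x1_6 = 100, y1_6 = 256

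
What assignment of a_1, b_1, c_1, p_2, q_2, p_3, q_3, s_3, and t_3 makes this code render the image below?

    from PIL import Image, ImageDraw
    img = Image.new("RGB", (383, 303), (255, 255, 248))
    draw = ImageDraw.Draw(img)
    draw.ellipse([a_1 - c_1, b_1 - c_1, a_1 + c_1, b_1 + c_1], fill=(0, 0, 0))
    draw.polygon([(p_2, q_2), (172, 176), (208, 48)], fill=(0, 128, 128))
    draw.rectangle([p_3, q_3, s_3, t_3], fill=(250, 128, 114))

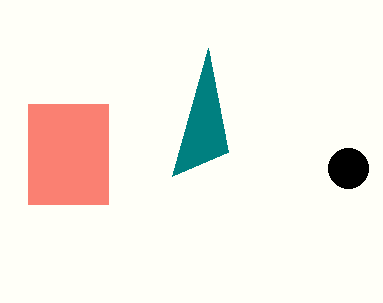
a_1 = 348
b_1 = 168
c_1 = 20
p_2 = 228
q_2 = 152
p_3 = 28
q_3 = 104
s_3 = 108
t_3 = 204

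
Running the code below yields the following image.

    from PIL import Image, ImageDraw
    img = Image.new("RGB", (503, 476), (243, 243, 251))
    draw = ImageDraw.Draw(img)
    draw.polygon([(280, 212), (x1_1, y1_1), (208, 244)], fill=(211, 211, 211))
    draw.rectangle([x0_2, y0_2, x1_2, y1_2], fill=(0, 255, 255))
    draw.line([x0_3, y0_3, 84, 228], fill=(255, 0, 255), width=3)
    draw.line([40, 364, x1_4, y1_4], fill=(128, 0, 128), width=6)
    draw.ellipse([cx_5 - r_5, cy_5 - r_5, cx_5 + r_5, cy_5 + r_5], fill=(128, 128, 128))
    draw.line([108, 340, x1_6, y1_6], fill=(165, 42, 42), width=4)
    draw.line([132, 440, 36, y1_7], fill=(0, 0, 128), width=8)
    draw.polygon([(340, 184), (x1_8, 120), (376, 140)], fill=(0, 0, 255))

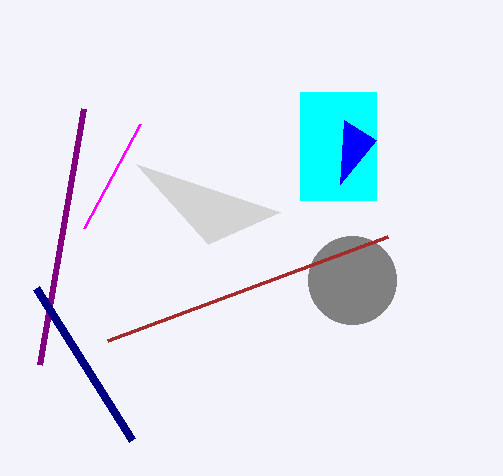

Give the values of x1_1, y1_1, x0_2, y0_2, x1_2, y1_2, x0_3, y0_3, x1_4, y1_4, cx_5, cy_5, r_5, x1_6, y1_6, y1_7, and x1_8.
x1_1 = 136
y1_1 = 164
x0_2 = 300
y0_2 = 92
x1_2 = 376
y1_2 = 200
x0_3 = 140
y0_3 = 124
x1_4 = 84
y1_4 = 108
cx_5 = 352
cy_5 = 280
r_5 = 44
x1_6 = 388
y1_6 = 236
y1_7 = 288
x1_8 = 344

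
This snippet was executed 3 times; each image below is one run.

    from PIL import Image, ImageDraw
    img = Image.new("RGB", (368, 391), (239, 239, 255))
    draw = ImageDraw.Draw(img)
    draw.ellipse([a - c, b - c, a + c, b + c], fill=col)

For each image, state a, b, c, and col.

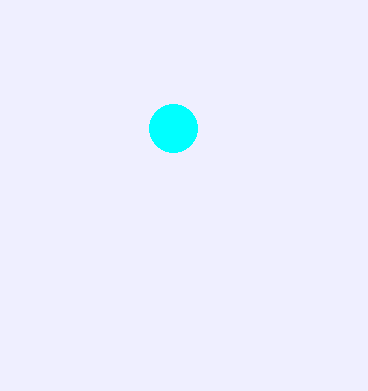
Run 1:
a = 173
b = 128
c = 24
col = 'cyan'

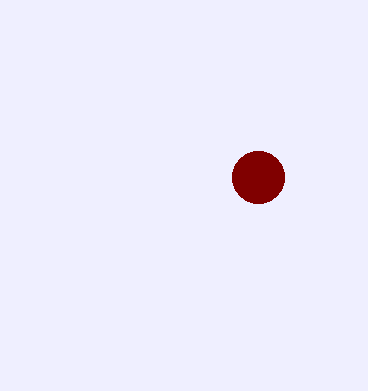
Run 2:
a = 258
b = 177
c = 26
col = 'maroon'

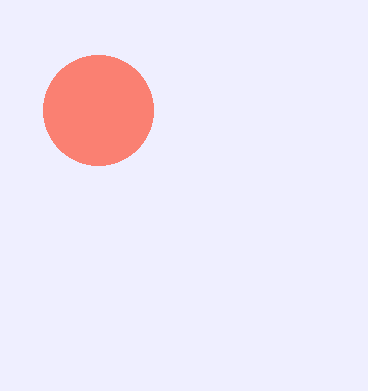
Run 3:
a = 98; b = 110; c = 55; col = 'salmon'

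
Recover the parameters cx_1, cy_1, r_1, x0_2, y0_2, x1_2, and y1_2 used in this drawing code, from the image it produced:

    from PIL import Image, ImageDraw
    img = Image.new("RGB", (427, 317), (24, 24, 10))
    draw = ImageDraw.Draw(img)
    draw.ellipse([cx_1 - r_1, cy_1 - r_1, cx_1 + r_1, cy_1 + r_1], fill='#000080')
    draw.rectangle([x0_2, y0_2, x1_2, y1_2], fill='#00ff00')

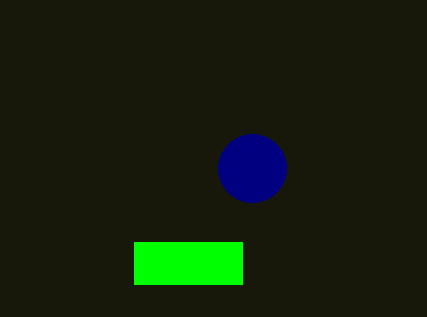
cx_1 = 252; cy_1 = 168; r_1 = 34; x0_2 = 134; y0_2 = 242; x1_2 = 242; y1_2 = 284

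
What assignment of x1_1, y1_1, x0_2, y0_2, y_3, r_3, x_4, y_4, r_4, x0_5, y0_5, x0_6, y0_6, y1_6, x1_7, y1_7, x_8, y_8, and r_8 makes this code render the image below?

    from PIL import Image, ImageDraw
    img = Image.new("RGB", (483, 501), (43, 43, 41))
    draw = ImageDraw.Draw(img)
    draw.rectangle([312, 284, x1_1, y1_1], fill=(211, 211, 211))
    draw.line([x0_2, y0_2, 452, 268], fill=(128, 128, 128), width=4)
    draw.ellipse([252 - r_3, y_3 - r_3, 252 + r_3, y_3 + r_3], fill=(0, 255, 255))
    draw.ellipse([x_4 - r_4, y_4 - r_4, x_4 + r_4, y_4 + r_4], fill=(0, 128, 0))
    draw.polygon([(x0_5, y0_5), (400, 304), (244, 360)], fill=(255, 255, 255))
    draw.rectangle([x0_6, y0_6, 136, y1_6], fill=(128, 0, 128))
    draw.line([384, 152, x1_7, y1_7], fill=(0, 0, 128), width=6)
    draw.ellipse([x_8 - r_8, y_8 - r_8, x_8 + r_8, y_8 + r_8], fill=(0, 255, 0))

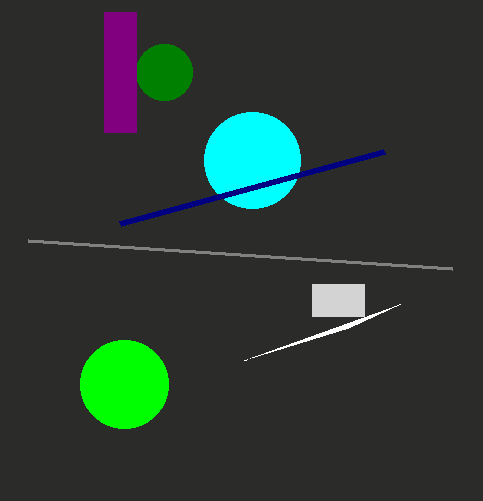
x1_1 = 364, y1_1 = 316, x0_2 = 28, y0_2 = 240, y_3 = 160, r_3 = 48, x_4 = 164, y_4 = 72, r_4 = 28, x0_5 = 348, y0_5 = 328, x0_6 = 104, y0_6 = 12, y1_6 = 132, x1_7 = 120, y1_7 = 224, x_8 = 124, y_8 = 384, r_8 = 44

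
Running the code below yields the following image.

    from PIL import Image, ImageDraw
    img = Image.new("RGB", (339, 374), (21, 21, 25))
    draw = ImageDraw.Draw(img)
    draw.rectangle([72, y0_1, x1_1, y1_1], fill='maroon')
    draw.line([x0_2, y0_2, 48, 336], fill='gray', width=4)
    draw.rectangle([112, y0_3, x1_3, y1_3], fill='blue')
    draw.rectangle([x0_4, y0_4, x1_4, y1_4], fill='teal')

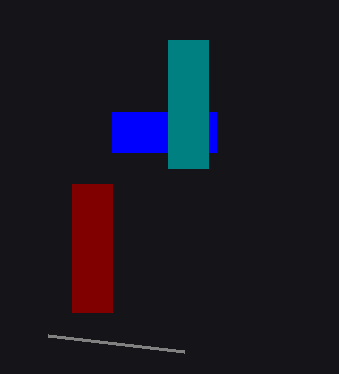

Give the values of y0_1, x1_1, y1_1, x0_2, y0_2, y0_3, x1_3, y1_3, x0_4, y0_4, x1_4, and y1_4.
y0_1 = 184
x1_1 = 112
y1_1 = 312
x0_2 = 184
y0_2 = 352
y0_3 = 112
x1_3 = 216
y1_3 = 152
x0_4 = 168
y0_4 = 40
x1_4 = 208
y1_4 = 168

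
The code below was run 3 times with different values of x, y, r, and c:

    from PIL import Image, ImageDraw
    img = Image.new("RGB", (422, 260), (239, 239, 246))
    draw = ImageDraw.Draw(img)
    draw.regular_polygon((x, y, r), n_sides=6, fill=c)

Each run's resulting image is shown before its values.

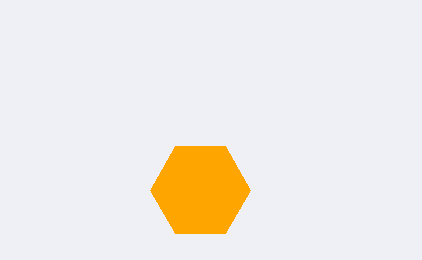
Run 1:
x = 200, y = 190, r = 50, c = 'orange'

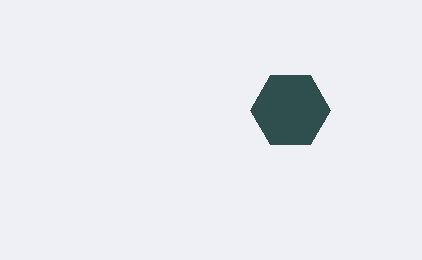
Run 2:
x = 290; y = 110; r = 40; c = 'darkslategray'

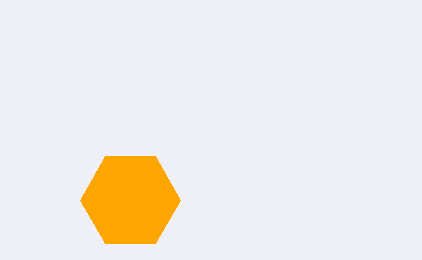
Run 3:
x = 130
y = 200
r = 50
c = 'orange'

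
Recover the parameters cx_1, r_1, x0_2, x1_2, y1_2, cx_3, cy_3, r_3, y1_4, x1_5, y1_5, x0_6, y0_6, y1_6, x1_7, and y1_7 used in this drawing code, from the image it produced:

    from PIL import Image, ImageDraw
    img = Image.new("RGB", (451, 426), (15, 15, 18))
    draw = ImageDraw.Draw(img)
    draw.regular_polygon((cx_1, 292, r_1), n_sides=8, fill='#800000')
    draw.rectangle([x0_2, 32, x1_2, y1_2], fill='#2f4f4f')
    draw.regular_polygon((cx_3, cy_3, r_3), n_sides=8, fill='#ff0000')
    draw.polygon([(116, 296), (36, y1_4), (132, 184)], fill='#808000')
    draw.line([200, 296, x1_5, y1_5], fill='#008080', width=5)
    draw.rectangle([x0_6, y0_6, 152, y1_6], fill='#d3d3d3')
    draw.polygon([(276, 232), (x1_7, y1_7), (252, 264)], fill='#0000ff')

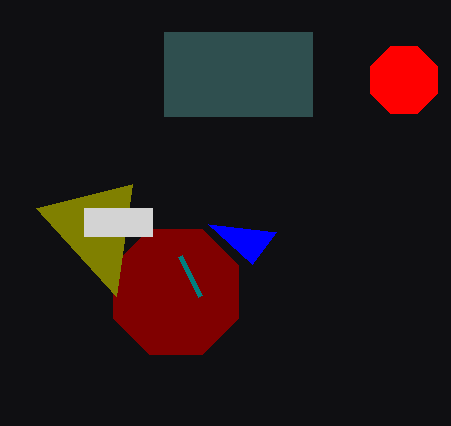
cx_1 = 176
r_1 = 68
x0_2 = 164
x1_2 = 312
y1_2 = 116
cx_3 = 404
cy_3 = 80
r_3 = 36
y1_4 = 208
x1_5 = 180
y1_5 = 256
x0_6 = 84
y0_6 = 208
y1_6 = 236
x1_7 = 208
y1_7 = 224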